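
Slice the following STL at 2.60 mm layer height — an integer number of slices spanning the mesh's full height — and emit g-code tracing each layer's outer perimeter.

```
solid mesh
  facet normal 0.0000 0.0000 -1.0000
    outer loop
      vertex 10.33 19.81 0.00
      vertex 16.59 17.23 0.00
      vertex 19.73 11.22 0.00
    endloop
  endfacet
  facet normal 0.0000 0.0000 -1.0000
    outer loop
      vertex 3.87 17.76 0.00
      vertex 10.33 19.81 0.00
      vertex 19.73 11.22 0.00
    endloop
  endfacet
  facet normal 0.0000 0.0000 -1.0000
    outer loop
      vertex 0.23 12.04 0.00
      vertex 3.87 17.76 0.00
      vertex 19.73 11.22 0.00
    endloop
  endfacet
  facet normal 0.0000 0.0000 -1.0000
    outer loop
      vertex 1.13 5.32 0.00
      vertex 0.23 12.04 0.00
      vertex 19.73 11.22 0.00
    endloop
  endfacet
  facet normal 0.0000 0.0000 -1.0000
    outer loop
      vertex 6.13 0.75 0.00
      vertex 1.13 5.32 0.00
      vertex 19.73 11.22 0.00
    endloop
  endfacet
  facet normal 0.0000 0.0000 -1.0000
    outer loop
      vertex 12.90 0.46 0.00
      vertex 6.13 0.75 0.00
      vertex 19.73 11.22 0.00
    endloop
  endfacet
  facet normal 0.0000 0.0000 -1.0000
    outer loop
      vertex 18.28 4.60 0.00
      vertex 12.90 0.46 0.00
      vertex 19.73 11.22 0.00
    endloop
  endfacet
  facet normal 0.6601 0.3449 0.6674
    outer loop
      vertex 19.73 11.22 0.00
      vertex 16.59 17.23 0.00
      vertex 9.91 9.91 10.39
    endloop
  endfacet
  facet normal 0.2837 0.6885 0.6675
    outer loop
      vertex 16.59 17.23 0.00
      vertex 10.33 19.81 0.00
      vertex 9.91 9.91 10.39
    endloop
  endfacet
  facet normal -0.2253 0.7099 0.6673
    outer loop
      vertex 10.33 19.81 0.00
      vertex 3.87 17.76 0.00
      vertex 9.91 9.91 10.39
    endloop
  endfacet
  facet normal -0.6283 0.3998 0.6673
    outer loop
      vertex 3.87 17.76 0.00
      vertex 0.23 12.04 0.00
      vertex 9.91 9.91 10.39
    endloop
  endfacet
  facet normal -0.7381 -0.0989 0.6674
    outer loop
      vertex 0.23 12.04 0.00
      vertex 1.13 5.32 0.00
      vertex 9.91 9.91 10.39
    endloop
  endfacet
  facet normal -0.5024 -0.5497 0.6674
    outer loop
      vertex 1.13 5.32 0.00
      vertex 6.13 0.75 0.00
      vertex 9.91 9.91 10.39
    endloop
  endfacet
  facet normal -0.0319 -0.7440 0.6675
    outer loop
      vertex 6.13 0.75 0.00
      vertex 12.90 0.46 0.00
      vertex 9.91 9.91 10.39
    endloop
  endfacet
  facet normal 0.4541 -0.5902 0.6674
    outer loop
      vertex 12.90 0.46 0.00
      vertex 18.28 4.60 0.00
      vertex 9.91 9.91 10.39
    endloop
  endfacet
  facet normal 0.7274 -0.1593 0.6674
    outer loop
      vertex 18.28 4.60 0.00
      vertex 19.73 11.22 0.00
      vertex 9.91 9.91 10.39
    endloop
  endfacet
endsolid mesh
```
; perimeter-only toolpath
G21 ; units = mm
G90 ; absolute positioning
G28 ; home
; layer 1
G0 Z2.60
G0 X17.27 Y10.89
G1 X14.92 Y15.40
G1 X10.23 Y17.33
G1 X5.38 Y15.80
G1 X2.65 Y11.51
G1 X3.33 Y6.47
G1 X7.08 Y3.04
G1 X12.15 Y2.82
G1 X16.19 Y5.93
G1 X17.27 Y10.89
; layer 2
G0 Z5.20
G0 X14.82 Y10.57
G1 X13.25 Y13.57
G1 X10.12 Y14.86
G1 X6.89 Y13.84
G1 X5.07 Y10.97
G1 X5.52 Y7.62
G1 X8.02 Y5.33
G1 X11.41 Y5.19
G1 X14.10 Y7.25
G1 X14.82 Y10.57
; layer 3
G0 Z7.79
G0 X12.37 Y10.24
G1 X11.58 Y11.74
G1 X10.02 Y12.38
G1 X8.40 Y11.87
G1 X7.49 Y10.44
G1 X7.71 Y8.76
G1 X8.96 Y7.62
G1 X10.66 Y7.55
G1 X12.00 Y8.58
G1 X12.37 Y10.24
M2 ; end

The solid is a regular 9-sided pyramid, base circumscribed radius ≈ 9.91 mm, apex at z ≈ 10.4 mm. Slicing at Δz = 2.60 mm — 4 equal slices spanning the solid's height, so layer i sits at z = i·h/4 — gives 3 non-empty perimeters. Each is a 9-segment closed polygon; G0 lifts to the layer z and rapids to the start vertex, then G1 traces the edges. The cross-section shrinks linearly with z (the slice at the apex is degenerate and omitted).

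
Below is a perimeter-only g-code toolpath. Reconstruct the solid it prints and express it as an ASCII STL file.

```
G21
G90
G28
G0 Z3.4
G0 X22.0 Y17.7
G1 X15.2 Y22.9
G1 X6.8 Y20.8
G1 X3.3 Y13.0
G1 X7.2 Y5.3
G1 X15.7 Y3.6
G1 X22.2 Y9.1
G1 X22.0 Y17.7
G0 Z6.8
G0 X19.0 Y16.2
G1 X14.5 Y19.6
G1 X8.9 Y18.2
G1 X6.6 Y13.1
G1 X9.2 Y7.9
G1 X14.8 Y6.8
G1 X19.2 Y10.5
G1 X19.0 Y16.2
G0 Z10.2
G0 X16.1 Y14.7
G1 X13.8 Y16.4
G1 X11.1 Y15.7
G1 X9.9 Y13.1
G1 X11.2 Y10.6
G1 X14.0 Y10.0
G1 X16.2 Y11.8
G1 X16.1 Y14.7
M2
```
solid part
  facet normal 0.0000 0.0000 -1.0000
    outer loop
      vertex 4.7 23.3 0.0
      vertex 15.8 26.1 0.0
      vertex 24.9 19.2 0.0
    endloop
  endfacet
  facet normal 0.0000 0.0000 -1.0000
    outer loop
      vertex 0.0 12.9 0.0
      vertex 4.7 23.3 0.0
      vertex 24.9 19.2 0.0
    endloop
  endfacet
  facet normal 0.0000 0.0000 -1.0000
    outer loop
      vertex 5.2 2.7 0.0
      vertex 0.0 12.9 0.0
      vertex 24.9 19.2 0.0
    endloop
  endfacet
  facet normal 0.0000 0.0000 -1.0000
    outer loop
      vertex 16.5 0.4 0.0
      vertex 5.2 2.7 0.0
      vertex 24.9 19.2 0.0
    endloop
  endfacet
  facet normal 0.0000 0.0000 -1.0000
    outer loop
      vertex 25.2 7.8 0.0
      vertex 16.5 0.4 0.0
      vertex 24.9 19.2 0.0
    endloop
  endfacet
  facet normal 0.4555 0.6008 0.6569
    outer loop
      vertex 24.9 19.2 0.0
      vertex 15.8 26.1 0.0
      vertex 13.2 13.2 13.6
    endloop
  endfacet
  facet normal -0.1843 0.7305 0.6576
    outer loop
      vertex 15.8 26.1 0.0
      vertex 4.7 23.3 0.0
      vertex 13.2 13.2 13.6
    endloop
  endfacet
  facet normal -0.6857 0.3099 0.6587
    outer loop
      vertex 4.7 23.3 0.0
      vertex 0.0 12.9 0.0
      vertex 13.2 13.2 13.6
    endloop
  endfacet
  facet normal -0.6706 -0.3419 0.6584
    outer loop
      vertex 0.0 12.9 0.0
      vertex 5.2 2.7 0.0
      vertex 13.2 13.2 13.6
    endloop
  endfacet
  facet normal -0.1502 -0.7379 0.6580
    outer loop
      vertex 5.2 2.7 0.0
      vertex 16.5 0.4 0.0
      vertex 13.2 13.2 13.6
    endloop
  endfacet
  facet normal 0.4878 -0.5735 0.6581
    outer loop
      vertex 16.5 0.4 0.0
      vertex 25.2 7.8 0.0
      vertex 13.2 13.2 13.6
    endloop
  endfacet
  facet normal 0.7536 0.0198 0.6571
    outer loop
      vertex 25.2 7.8 0.0
      vertex 24.9 19.2 0.0
      vertex 13.2 13.2 13.6
    endloop
  endfacet
endsolid part

The G0 Z moves step by Δz≈3.4 mm. The G1 loops shrink linearly with z, so the solid tapers from its base footprint up to z≈13.6. Closing with a flat bottom cap and the tapered top and triangulating gives 12 facets — a regular 7-sided pyramid, base circumscribed radius ≈ 13.2 mm, apex at z ≈ 13.6 mm.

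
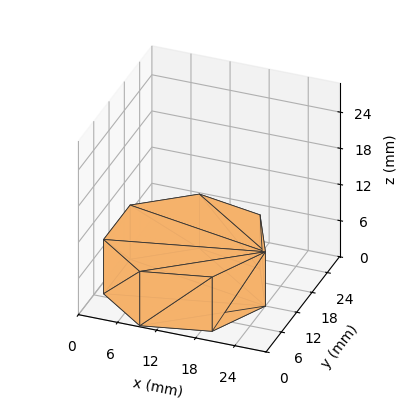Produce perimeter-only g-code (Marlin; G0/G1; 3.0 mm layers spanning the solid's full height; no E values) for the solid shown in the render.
Reading the render: the shape is a regular 7-sided prism (a cylinder approximated with 7 flat sides), circumscribed radius ≈ 12 mm, height ≈ 9 mm (dimensions read to the nearest mm from the axis ticks). For the g-code, the solid's height is divided into equal slices at the stated Δz and each level perimeter traced with G1 moves after a G0 lift.

; perimeter-only toolpath
G21 ; units = mm
G90 ; absolute positioning
G28 ; home
; layer 1
G0 Z3.0
G0 X24.0 Y12.0
G1 X19.5 Y21.4
G1 X9.3 Y23.7
G1 X1.2 Y17.2
G1 X1.2 Y6.8
G1 X9.3 Y0.3
G1 X19.5 Y2.6
G1 X24.0 Y12.0
; layer 2
G0 Z6.0
G0 X24.0 Y12.0
G1 X19.5 Y21.4
G1 X9.3 Y23.7
G1 X1.2 Y17.2
G1 X1.2 Y6.8
G1 X9.3 Y0.3
G1 X19.5 Y2.6
G1 X24.0 Y12.0
; layer 3
G0 Z9.0
G0 X24.0 Y12.0
G1 X19.5 Y21.4
G1 X9.3 Y23.7
G1 X1.2 Y17.2
G1 X1.2 Y6.8
G1 X9.3 Y0.3
G1 X19.5 Y2.6
G1 X24.0 Y12.0
M2 ; end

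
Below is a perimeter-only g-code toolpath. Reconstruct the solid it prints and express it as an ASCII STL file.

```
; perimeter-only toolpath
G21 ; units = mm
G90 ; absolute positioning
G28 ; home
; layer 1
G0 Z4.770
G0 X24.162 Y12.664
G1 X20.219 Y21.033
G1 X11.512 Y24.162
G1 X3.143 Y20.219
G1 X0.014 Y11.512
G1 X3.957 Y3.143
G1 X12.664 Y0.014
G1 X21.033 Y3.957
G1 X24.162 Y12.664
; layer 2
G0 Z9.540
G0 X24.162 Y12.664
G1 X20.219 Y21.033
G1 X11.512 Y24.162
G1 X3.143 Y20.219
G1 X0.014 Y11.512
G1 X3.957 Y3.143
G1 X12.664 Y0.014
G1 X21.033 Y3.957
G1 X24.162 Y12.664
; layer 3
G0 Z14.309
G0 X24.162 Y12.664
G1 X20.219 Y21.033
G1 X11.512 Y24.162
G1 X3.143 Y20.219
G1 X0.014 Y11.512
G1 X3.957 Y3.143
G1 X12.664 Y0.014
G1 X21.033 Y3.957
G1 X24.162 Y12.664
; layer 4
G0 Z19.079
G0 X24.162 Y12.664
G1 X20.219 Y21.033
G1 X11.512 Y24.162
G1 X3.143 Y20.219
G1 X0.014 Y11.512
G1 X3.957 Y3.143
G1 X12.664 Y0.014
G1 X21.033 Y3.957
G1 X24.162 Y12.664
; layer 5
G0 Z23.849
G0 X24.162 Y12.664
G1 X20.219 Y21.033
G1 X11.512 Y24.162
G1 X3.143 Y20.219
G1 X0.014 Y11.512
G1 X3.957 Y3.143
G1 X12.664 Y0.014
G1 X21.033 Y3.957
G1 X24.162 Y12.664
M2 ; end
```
solid part
  facet normal 0.0000 0.0000 -1.0000
    outer loop
      vertex 11.512 24.162 0.000
      vertex 20.219 21.033 0.000
      vertex 24.162 12.664 0.000
    endloop
  endfacet
  facet normal 0.0000 0.0000 -1.0000
    outer loop
      vertex 3.143 20.219 0.000
      vertex 11.512 24.162 0.000
      vertex 24.162 12.664 0.000
    endloop
  endfacet
  facet normal 0.0000 0.0000 -1.0000
    outer loop
      vertex 0.014 11.512 0.000
      vertex 3.143 20.219 0.000
      vertex 24.162 12.664 0.000
    endloop
  endfacet
  facet normal 0.0000 0.0000 -1.0000
    outer loop
      vertex 3.957 3.143 0.000
      vertex 0.014 11.512 0.000
      vertex 24.162 12.664 0.000
    endloop
  endfacet
  facet normal 0.0000 0.0000 -1.0000
    outer loop
      vertex 12.664 0.014 0.000
      vertex 3.957 3.143 0.000
      vertex 24.162 12.664 0.000
    endloop
  endfacet
  facet normal 0.0000 0.0000 -1.0000
    outer loop
      vertex 21.033 3.957 0.000
      vertex 12.664 0.014 0.000
      vertex 24.162 12.664 0.000
    endloop
  endfacet
  facet normal 0.0000 0.0000 1.0000
    outer loop
      vertex 24.162 12.664 23.849
      vertex 20.219 21.033 23.849
      vertex 11.512 24.162 23.849
    endloop
  endfacet
  facet normal 0.0000 0.0000 1.0000
    outer loop
      vertex 24.162 12.664 23.849
      vertex 11.512 24.162 23.849
      vertex 3.143 20.219 23.849
    endloop
  endfacet
  facet normal 0.0000 0.0000 1.0000
    outer loop
      vertex 24.162 12.664 23.849
      vertex 3.143 20.219 23.849
      vertex 0.014 11.512 23.849
    endloop
  endfacet
  facet normal 0.0000 0.0000 1.0000
    outer loop
      vertex 24.162 12.664 23.849
      vertex 0.014 11.512 23.849
      vertex 3.957 3.143 23.849
    endloop
  endfacet
  facet normal 0.0000 0.0000 1.0000
    outer loop
      vertex 24.162 12.664 23.849
      vertex 3.957 3.143 23.849
      vertex 12.664 0.014 23.849
    endloop
  endfacet
  facet normal 0.0000 0.0000 1.0000
    outer loop
      vertex 24.162 12.664 23.849
      vertex 12.664 0.014 23.849
      vertex 21.033 3.957 23.849
    endloop
  endfacet
  facet normal 0.9046 0.4262 0.0000
    outer loop
      vertex 24.162 12.664 0.000
      vertex 20.219 21.033 0.000
      vertex 20.219 21.033 23.849
    endloop
  endfacet
  facet normal 0.9046 0.4262 0.0000
    outer loop
      vertex 24.162 12.664 0.000
      vertex 20.219 21.033 23.849
      vertex 24.162 12.664 23.849
    endloop
  endfacet
  facet normal 0.3382 0.9411 0.0000
    outer loop
      vertex 20.219 21.033 0.000
      vertex 11.512 24.162 0.000
      vertex 11.512 24.162 23.849
    endloop
  endfacet
  facet normal 0.3382 0.9411 0.0000
    outer loop
      vertex 20.219 21.033 0.000
      vertex 11.512 24.162 23.849
      vertex 20.219 21.033 23.849
    endloop
  endfacet
  facet normal -0.4262 0.9046 0.0000
    outer loop
      vertex 11.512 24.162 0.000
      vertex 3.143 20.219 0.000
      vertex 3.143 20.219 23.849
    endloop
  endfacet
  facet normal -0.4262 0.9046 0.0000
    outer loop
      vertex 11.512 24.162 0.000
      vertex 3.143 20.219 23.849
      vertex 11.512 24.162 23.849
    endloop
  endfacet
  facet normal -0.9411 0.3382 0.0000
    outer loop
      vertex 3.143 20.219 0.000
      vertex 0.014 11.512 0.000
      vertex 0.014 11.512 23.849
    endloop
  endfacet
  facet normal -0.9411 0.3382 0.0000
    outer loop
      vertex 3.143 20.219 0.000
      vertex 0.014 11.512 23.849
      vertex 3.143 20.219 23.849
    endloop
  endfacet
  facet normal -0.9046 -0.4262 0.0000
    outer loop
      vertex 0.014 11.512 0.000
      vertex 3.957 3.143 0.000
      vertex 3.957 3.143 23.849
    endloop
  endfacet
  facet normal -0.9046 -0.4262 0.0000
    outer loop
      vertex 0.014 11.512 0.000
      vertex 3.957 3.143 23.849
      vertex 0.014 11.512 23.849
    endloop
  endfacet
  facet normal -0.3382 -0.9411 0.0000
    outer loop
      vertex 3.957 3.143 0.000
      vertex 12.664 0.014 0.000
      vertex 12.664 0.014 23.849
    endloop
  endfacet
  facet normal -0.3382 -0.9411 0.0000
    outer loop
      vertex 3.957 3.143 0.000
      vertex 12.664 0.014 23.849
      vertex 3.957 3.143 23.849
    endloop
  endfacet
  facet normal 0.4262 -0.9046 0.0000
    outer loop
      vertex 12.664 0.014 0.000
      vertex 21.033 3.957 0.000
      vertex 21.033 3.957 23.849
    endloop
  endfacet
  facet normal 0.4262 -0.9046 0.0000
    outer loop
      vertex 12.664 0.014 0.000
      vertex 21.033 3.957 23.849
      vertex 12.664 0.014 23.849
    endloop
  endfacet
  facet normal 0.9411 -0.3382 0.0000
    outer loop
      vertex 21.033 3.957 0.000
      vertex 24.162 12.664 0.000
      vertex 24.162 12.664 23.849
    endloop
  endfacet
  facet normal 0.9411 -0.3382 0.0000
    outer loop
      vertex 21.033 3.957 0.000
      vertex 24.162 12.664 23.849
      vertex 21.033 3.957 23.849
    endloop
  endfacet
endsolid part

The G0 Z moves step by Δz≈4.770 mm. Every layer's G1 loop is the same polygon, so the solid is a straight extrusion of it from z=0 to z≈23.8. Closing with flat bottom and top caps and triangulating gives 28 facets — a regular 8-sided prism (a cylinder approximated with 8 flat sides), circumscribed radius ≈ 12.1 mm, height ≈ 23.8 mm.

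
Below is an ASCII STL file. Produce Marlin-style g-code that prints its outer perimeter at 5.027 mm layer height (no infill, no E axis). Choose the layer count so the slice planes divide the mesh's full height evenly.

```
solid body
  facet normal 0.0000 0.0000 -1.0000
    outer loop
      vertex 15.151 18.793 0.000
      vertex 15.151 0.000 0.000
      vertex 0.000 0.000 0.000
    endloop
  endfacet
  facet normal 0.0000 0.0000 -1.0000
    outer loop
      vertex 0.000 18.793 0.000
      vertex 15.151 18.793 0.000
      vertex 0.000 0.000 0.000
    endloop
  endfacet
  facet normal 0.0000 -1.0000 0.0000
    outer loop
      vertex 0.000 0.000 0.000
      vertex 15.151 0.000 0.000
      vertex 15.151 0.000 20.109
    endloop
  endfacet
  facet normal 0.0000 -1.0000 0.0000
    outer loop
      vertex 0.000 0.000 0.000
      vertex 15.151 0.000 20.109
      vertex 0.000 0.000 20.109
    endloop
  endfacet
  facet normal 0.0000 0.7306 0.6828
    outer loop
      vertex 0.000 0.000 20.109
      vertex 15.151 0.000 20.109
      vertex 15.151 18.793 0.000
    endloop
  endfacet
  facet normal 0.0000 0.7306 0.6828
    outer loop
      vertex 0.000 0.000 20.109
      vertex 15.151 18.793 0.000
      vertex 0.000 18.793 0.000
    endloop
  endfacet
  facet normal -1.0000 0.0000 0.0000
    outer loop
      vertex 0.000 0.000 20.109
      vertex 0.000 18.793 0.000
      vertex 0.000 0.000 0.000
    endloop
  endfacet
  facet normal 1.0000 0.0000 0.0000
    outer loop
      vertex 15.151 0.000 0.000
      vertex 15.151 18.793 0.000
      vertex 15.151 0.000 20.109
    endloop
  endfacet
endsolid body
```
; perimeter-only toolpath
G21 ; units = mm
G90 ; absolute positioning
G28 ; home
; layer 1
G0 Z5.027
G0 X0.000 Y0.000
G1 X15.151 Y0.000
G1 X15.151 Y14.095
G1 X0.000 Y14.095
G1 X0.000 Y0.000
; layer 2
G0 Z10.055
G0 X0.000 Y0.000
G1 X15.151 Y0.000
G1 X15.151 Y9.396
G1 X0.000 Y9.396
G1 X0.000 Y0.000
; layer 3
G0 Z15.082
G0 X0.000 Y0.000
G1 X15.151 Y0.000
G1 X15.151 Y4.698
G1 X0.000 Y4.698
G1 X0.000 Y0.000
M2 ; end

The solid is a wedge (ramp): 15.2 × 18.8 mm base, rising to 20.1 mm along the y=0 edge and sloping linearly to z=0 at y=18.8. Slicing at Δz = 5.027 mm — 4 equal slices spanning the solid's height, so layer i sits at z = i·h/4 — gives 3 non-empty perimeters. Each is a 4-segment closed polygon; G0 lifts to the layer z and rapids to the start vertex, then G1 traces the edges. The cross-section shrinks linearly with z (the slice at the apex is degenerate and omitted).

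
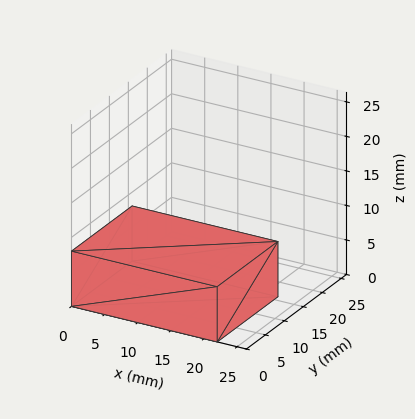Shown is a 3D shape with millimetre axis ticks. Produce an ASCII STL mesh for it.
Reading the render: the shape is a rectangular box, roughly 22 × 16 mm footprint and 8 mm tall (dimensions read to the nearest mm from the axis ticks). For the STL, each face is triangulated and given an outward normal.

solid part
  facet normal 0.0000 0.0000 -1.0000
    outer loop
      vertex 22.00 16.00 0.00
      vertex 22.00 0.00 0.00
      vertex 0.00 0.00 0.00
    endloop
  endfacet
  facet normal 0.0000 0.0000 -1.0000
    outer loop
      vertex 0.00 16.00 0.00
      vertex 22.00 16.00 0.00
      vertex 0.00 0.00 0.00
    endloop
  endfacet
  facet normal 0.0000 0.0000 1.0000
    outer loop
      vertex 0.00 0.00 8.00
      vertex 22.00 0.00 8.00
      vertex 22.00 16.00 8.00
    endloop
  endfacet
  facet normal 0.0000 0.0000 1.0000
    outer loop
      vertex 0.00 0.00 8.00
      vertex 22.00 16.00 8.00
      vertex 0.00 16.00 8.00
    endloop
  endfacet
  facet normal 0.0000 -1.0000 0.0000
    outer loop
      vertex 0.00 0.00 0.00
      vertex 22.00 0.00 0.00
      vertex 22.00 0.00 8.00
    endloop
  endfacet
  facet normal 0.0000 -1.0000 0.0000
    outer loop
      vertex 0.00 0.00 0.00
      vertex 22.00 0.00 8.00
      vertex 0.00 0.00 8.00
    endloop
  endfacet
  facet normal 0.0000 1.0000 0.0000
    outer loop
      vertex 22.00 16.00 8.00
      vertex 22.00 16.00 0.00
      vertex 0.00 16.00 0.00
    endloop
  endfacet
  facet normal 0.0000 1.0000 0.0000
    outer loop
      vertex 0.00 16.00 8.00
      vertex 22.00 16.00 8.00
      vertex 0.00 16.00 0.00
    endloop
  endfacet
  facet normal -1.0000 0.0000 0.0000
    outer loop
      vertex 0.00 16.00 8.00
      vertex 0.00 16.00 0.00
      vertex 0.00 0.00 0.00
    endloop
  endfacet
  facet normal -1.0000 0.0000 0.0000
    outer loop
      vertex 0.00 0.00 8.00
      vertex 0.00 16.00 8.00
      vertex 0.00 0.00 0.00
    endloop
  endfacet
  facet normal 1.0000 0.0000 0.0000
    outer loop
      vertex 22.00 0.00 0.00
      vertex 22.00 16.00 0.00
      vertex 22.00 16.00 8.00
    endloop
  endfacet
  facet normal 1.0000 0.0000 0.0000
    outer loop
      vertex 22.00 0.00 0.00
      vertex 22.00 16.00 8.00
      vertex 22.00 0.00 8.00
    endloop
  endfacet
endsolid part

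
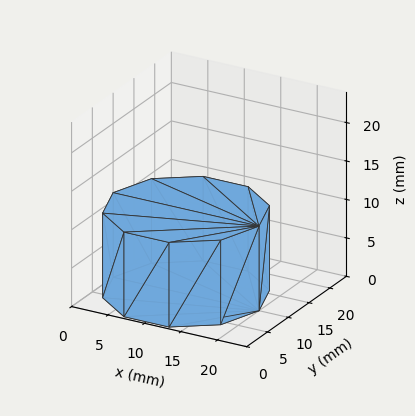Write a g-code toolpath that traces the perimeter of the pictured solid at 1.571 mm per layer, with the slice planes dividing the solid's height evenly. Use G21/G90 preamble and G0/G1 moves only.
Reading the render: the shape is a regular 10-sided prism (a cylinder approximated with 10 flat sides), circumscribed radius ≈ 10 mm, height ≈ 11 mm (dimensions read to the nearest mm from the axis ticks). For the g-code, the solid's height is divided into equal slices at the stated Δz and each level perimeter traced with G1 moves after a G0 lift.

; perimeter-only toolpath
G21 ; units = mm
G90 ; absolute positioning
G28 ; home
; layer 1
G0 Z1.571
G0 X20.000 Y10.000
G1 X18.090 Y15.878
G1 X13.090 Y19.511
G1 X6.910 Y19.511
G1 X1.910 Y15.878
G1 X0.000 Y10.000
G1 X1.910 Y4.122
G1 X6.910 Y0.489
G1 X13.090 Y0.489
G1 X18.090 Y4.122
G1 X20.000 Y10.000
; layer 2
G0 Z3.143
G0 X20.000 Y10.000
G1 X18.090 Y15.878
G1 X13.090 Y19.511
G1 X6.910 Y19.511
G1 X1.910 Y15.878
G1 X0.000 Y10.000
G1 X1.910 Y4.122
G1 X6.910 Y0.489
G1 X13.090 Y0.489
G1 X18.090 Y4.122
G1 X20.000 Y10.000
; layer 3
G0 Z4.714
G0 X20.000 Y10.000
G1 X18.090 Y15.878
G1 X13.090 Y19.511
G1 X6.910 Y19.511
G1 X1.910 Y15.878
G1 X0.000 Y10.000
G1 X1.910 Y4.122
G1 X6.910 Y0.489
G1 X13.090 Y0.489
G1 X18.090 Y4.122
G1 X20.000 Y10.000
; layer 4
G0 Z6.286
G0 X20.000 Y10.000
G1 X18.090 Y15.878
G1 X13.090 Y19.511
G1 X6.910 Y19.511
G1 X1.910 Y15.878
G1 X0.000 Y10.000
G1 X1.910 Y4.122
G1 X6.910 Y0.489
G1 X13.090 Y0.489
G1 X18.090 Y4.122
G1 X20.000 Y10.000
; layer 5
G0 Z7.857
G0 X20.000 Y10.000
G1 X18.090 Y15.878
G1 X13.090 Y19.511
G1 X6.910 Y19.511
G1 X1.910 Y15.878
G1 X0.000 Y10.000
G1 X1.910 Y4.122
G1 X6.910 Y0.489
G1 X13.090 Y0.489
G1 X18.090 Y4.122
G1 X20.000 Y10.000
; layer 6
G0 Z9.429
G0 X20.000 Y10.000
G1 X18.090 Y15.878
G1 X13.090 Y19.511
G1 X6.910 Y19.511
G1 X1.910 Y15.878
G1 X0.000 Y10.000
G1 X1.910 Y4.122
G1 X6.910 Y0.489
G1 X13.090 Y0.489
G1 X18.090 Y4.122
G1 X20.000 Y10.000
; layer 7
G0 Z11.000
G0 X20.000 Y10.000
G1 X18.090 Y15.878
G1 X13.090 Y19.511
G1 X6.910 Y19.511
G1 X1.910 Y15.878
G1 X0.000 Y10.000
G1 X1.910 Y4.122
G1 X6.910 Y0.489
G1 X13.090 Y0.489
G1 X18.090 Y4.122
G1 X20.000 Y10.000
M2 ; end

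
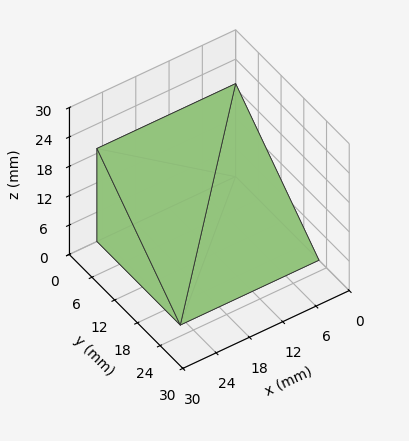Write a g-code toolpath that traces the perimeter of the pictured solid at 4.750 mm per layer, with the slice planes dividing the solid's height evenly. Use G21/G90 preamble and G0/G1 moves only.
Reading the render: the shape is a wedge (ramp): 25 × 22 mm base, rising to 19 mm along the y=0 edge and sloping linearly to z=0 at y=22 (dimensions read to the nearest mm from the axis ticks). For the g-code, the solid's height is divided into equal slices at the stated Δz and each level perimeter traced with G1 moves after a G0 lift.

; perimeter-only toolpath
G21 ; units = mm
G90 ; absolute positioning
G28 ; home
; layer 1
G0 Z4.750
G0 X0.000 Y0.000
G1 X25.000 Y0.000
G1 X25.000 Y16.500
G1 X0.000 Y16.500
G1 X0.000 Y0.000
; layer 2
G0 Z9.500
G0 X0.000 Y0.000
G1 X25.000 Y0.000
G1 X25.000 Y11.000
G1 X0.000 Y11.000
G1 X0.000 Y0.000
; layer 3
G0 Z14.250
G0 X0.000 Y0.000
G1 X25.000 Y0.000
G1 X25.000 Y5.500
G1 X0.000 Y5.500
G1 X0.000 Y0.000
M2 ; end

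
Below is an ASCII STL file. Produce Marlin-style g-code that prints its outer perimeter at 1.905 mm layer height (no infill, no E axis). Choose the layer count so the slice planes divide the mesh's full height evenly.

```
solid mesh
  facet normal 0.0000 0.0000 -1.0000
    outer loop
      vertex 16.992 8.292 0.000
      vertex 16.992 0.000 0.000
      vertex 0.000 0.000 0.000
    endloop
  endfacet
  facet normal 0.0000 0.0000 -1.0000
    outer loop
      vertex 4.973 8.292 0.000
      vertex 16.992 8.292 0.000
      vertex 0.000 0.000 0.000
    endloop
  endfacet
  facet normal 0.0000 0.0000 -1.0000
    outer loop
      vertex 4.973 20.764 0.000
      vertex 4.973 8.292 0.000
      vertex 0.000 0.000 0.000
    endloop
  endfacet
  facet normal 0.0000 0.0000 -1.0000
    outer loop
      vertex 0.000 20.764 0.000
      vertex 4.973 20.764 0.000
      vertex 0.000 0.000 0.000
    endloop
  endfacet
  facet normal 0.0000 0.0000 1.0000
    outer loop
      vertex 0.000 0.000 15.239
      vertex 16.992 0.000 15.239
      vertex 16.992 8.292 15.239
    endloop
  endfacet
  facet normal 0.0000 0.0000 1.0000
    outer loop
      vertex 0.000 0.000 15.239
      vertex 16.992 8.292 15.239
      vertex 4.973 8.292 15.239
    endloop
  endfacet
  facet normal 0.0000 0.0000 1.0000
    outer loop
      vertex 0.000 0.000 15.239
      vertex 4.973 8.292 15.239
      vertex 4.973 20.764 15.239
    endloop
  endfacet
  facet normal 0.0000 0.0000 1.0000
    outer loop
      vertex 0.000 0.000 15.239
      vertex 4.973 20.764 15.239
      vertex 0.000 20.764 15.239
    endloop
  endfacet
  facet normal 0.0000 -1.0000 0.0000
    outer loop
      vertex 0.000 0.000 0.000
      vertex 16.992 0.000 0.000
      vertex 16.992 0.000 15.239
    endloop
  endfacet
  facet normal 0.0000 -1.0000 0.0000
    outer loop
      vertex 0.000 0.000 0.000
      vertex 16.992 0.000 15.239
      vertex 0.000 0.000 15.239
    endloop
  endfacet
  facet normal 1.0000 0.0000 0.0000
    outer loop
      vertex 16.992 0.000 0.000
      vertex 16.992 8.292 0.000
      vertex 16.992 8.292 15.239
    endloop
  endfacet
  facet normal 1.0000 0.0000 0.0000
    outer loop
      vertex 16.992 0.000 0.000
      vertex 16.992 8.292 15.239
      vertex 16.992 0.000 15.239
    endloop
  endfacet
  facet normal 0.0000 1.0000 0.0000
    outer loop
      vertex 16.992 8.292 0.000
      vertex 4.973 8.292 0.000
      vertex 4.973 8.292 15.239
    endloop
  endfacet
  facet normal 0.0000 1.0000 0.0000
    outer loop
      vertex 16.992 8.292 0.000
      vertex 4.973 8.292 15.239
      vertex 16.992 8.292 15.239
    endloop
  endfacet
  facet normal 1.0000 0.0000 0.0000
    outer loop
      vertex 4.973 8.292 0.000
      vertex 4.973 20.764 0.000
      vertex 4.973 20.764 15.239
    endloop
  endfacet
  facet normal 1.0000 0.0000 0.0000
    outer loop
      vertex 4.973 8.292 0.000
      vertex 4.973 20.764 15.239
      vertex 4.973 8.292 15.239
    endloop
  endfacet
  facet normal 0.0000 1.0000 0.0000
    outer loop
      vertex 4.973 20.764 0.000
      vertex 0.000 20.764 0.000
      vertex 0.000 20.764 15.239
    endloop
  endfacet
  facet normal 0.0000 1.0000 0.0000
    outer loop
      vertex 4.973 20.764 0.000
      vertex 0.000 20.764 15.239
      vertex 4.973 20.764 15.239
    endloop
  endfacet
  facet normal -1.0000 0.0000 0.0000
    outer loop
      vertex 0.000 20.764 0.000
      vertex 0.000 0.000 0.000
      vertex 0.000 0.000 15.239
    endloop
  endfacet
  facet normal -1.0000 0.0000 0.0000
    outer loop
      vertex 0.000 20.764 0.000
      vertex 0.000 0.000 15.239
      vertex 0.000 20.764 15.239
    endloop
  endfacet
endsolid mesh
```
; perimeter-only toolpath
G21 ; units = mm
G90 ; absolute positioning
G28 ; home
; layer 1
G0 Z1.905
G0 X0.000 Y0.000
G1 X16.992 Y0.000
G1 X16.992 Y8.292
G1 X4.973 Y8.292
G1 X4.973 Y20.764
G1 X0.000 Y20.764
G1 X0.000 Y0.000
; layer 2
G0 Z3.810
G0 X0.000 Y0.000
G1 X16.992 Y0.000
G1 X16.992 Y8.292
G1 X4.973 Y8.292
G1 X4.973 Y20.764
G1 X0.000 Y20.764
G1 X0.000 Y0.000
; layer 3
G0 Z5.715
G0 X0.000 Y0.000
G1 X16.992 Y0.000
G1 X16.992 Y8.292
G1 X4.973 Y8.292
G1 X4.973 Y20.764
G1 X0.000 Y20.764
G1 X0.000 Y0.000
; layer 4
G0 Z7.620
G0 X0.000 Y0.000
G1 X16.992 Y0.000
G1 X16.992 Y8.292
G1 X4.973 Y8.292
G1 X4.973 Y20.764
G1 X0.000 Y20.764
G1 X0.000 Y0.000
; layer 5
G0 Z9.524
G0 X0.000 Y0.000
G1 X16.992 Y0.000
G1 X16.992 Y8.292
G1 X4.973 Y8.292
G1 X4.973 Y20.764
G1 X0.000 Y20.764
G1 X0.000 Y0.000
; layer 6
G0 Z11.429
G0 X0.000 Y0.000
G1 X16.992 Y0.000
G1 X16.992 Y8.292
G1 X4.973 Y8.292
G1 X4.973 Y20.764
G1 X0.000 Y20.764
G1 X0.000 Y0.000
; layer 7
G0 Z13.334
G0 X0.000 Y0.000
G1 X16.992 Y0.000
G1 X16.992 Y8.292
G1 X4.973 Y8.292
G1 X4.973 Y20.764
G1 X0.000 Y20.764
G1 X0.000 Y0.000
; layer 8
G0 Z15.239
G0 X0.000 Y0.000
G1 X16.992 Y0.000
G1 X16.992 Y8.292
G1 X4.973 Y8.292
G1 X4.973 Y20.764
G1 X0.000 Y20.764
G1 X0.000 Y0.000
M2 ; end

The solid is an L-shaped prism: outer 17 × 20.8 mm, arm thicknesses ≈ 8.29 mm (horizontal) and 4.97 mm (vertical), extruded 15.2 mm in z. Slicing at Δz = 1.905 mm — 8 equal slices spanning the solid's height, so layer i sits at z = i·h/8 — gives 8 non-empty perimeters. Each is a 6-segment closed polygon; G0 lifts to the layer z and rapids to the start vertex, then G1 traces the edges.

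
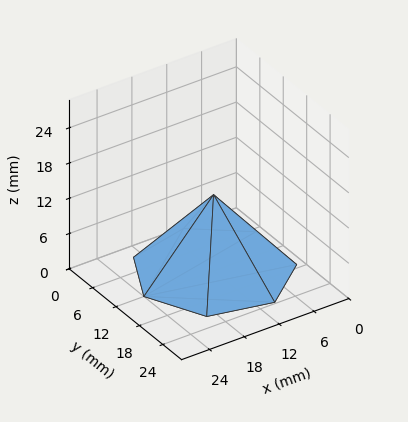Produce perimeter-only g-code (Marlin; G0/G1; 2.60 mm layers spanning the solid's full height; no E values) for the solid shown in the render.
Reading the render: the shape is a regular 7-sided pyramid, base circumscribed radius ≈ 12 mm, apex at z ≈ 13 mm (dimensions read to the nearest mm from the axis ticks). For the g-code, the solid's height is divided into equal slices at the stated Δz and each level perimeter traced with G1 moves after a G0 lift.

; perimeter-only toolpath
G21 ; units = mm
G90 ; absolute positioning
G28 ; home
; layer 1
G0 Z2.60
G0 X21.60 Y12.00
G1 X17.98 Y19.50
G1 X9.86 Y21.36
G1 X3.35 Y16.17
G1 X3.35 Y7.83
G1 X9.86 Y2.64
G1 X17.98 Y4.50
G1 X21.60 Y12.00
; layer 2
G0 Z5.20
G0 X19.20 Y12.00
G1 X16.49 Y17.63
G1 X10.40 Y19.02
G1 X5.51 Y15.13
G1 X5.51 Y8.87
G1 X10.40 Y4.98
G1 X16.49 Y6.37
G1 X19.20 Y12.00
; layer 3
G0 Z7.80
G0 X16.80 Y12.00
G1 X14.99 Y15.75
G1 X10.93 Y16.68
G1 X7.68 Y14.08
G1 X7.68 Y9.92
G1 X10.93 Y7.32
G1 X14.99 Y8.25
G1 X16.80 Y12.00
; layer 4
G0 Z10.40
G0 X14.40 Y12.00
G1 X13.50 Y13.88
G1 X11.47 Y14.34
G1 X9.84 Y13.04
G1 X9.84 Y10.96
G1 X11.47 Y9.66
G1 X13.50 Y10.12
G1 X14.40 Y12.00
M2 ; end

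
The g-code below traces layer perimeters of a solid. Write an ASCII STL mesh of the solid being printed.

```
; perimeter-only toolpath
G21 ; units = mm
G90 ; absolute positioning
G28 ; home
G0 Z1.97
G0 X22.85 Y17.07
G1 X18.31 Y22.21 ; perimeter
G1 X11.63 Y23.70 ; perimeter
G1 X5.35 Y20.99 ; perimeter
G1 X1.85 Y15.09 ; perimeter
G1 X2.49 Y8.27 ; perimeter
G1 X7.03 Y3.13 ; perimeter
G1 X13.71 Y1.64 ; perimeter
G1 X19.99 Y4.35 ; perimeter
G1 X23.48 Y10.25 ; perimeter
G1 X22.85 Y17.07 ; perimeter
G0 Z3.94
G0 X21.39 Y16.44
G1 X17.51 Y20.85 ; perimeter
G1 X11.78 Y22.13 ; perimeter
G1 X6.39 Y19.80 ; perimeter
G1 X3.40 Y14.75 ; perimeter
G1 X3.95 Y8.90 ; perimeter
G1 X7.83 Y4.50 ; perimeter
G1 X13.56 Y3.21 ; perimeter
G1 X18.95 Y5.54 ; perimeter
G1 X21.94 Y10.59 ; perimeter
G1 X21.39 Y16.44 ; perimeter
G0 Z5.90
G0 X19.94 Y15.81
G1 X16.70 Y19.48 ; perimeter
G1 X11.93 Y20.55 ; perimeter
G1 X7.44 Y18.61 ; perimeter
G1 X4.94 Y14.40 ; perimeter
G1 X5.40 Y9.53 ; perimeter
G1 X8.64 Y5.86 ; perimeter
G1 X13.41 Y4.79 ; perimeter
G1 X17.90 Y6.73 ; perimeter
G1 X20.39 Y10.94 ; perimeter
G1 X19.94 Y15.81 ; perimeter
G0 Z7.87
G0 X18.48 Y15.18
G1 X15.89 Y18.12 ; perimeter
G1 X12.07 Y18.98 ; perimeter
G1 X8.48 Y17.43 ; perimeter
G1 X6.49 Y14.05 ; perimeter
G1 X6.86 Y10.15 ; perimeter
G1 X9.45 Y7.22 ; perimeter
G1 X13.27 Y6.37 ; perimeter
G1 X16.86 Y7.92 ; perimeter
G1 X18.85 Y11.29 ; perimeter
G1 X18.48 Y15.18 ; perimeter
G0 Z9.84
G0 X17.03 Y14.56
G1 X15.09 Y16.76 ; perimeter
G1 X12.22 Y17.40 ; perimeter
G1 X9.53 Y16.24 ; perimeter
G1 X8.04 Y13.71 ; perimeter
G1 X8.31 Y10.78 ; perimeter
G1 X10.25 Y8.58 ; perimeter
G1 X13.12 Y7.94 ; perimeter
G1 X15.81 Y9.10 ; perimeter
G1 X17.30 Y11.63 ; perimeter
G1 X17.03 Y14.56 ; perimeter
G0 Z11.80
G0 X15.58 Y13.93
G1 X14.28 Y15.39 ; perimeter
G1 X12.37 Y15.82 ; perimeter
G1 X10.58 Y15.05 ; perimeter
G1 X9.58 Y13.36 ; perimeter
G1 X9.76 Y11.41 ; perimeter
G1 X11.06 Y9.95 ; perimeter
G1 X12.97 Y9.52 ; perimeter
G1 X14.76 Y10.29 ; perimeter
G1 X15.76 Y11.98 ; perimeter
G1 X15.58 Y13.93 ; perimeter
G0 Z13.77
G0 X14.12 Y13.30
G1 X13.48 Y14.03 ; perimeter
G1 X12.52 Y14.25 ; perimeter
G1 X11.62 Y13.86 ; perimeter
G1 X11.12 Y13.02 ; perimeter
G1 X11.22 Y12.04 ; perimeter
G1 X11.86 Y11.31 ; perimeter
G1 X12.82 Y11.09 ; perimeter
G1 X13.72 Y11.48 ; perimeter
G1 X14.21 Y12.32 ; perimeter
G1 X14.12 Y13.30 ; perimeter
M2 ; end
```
solid part
  facet normal 0.0000 0.0000 -1.0000
    outer loop
      vertex 11.48 25.28 0.00
      vertex 19.12 23.57 0.00
      vertex 24.30 17.70 0.00
    endloop
  endfacet
  facet normal 0.0000 0.0000 -1.0000
    outer loop
      vertex 4.30 22.18 0.00
      vertex 11.48 25.28 0.00
      vertex 24.30 17.70 0.00
    endloop
  endfacet
  facet normal 0.0000 0.0000 -1.0000
    outer loop
      vertex 0.31 15.44 0.00
      vertex 4.30 22.18 0.00
      vertex 24.30 17.70 0.00
    endloop
  endfacet
  facet normal 0.0000 0.0000 -1.0000
    outer loop
      vertex 1.04 7.64 0.00
      vertex 0.31 15.44 0.00
      vertex 24.30 17.70 0.00
    endloop
  endfacet
  facet normal 0.0000 0.0000 -1.0000
    outer loop
      vertex 6.22 1.77 0.00
      vertex 1.04 7.64 0.00
      vertex 24.30 17.70 0.00
    endloop
  endfacet
  facet normal 0.0000 0.0000 -1.0000
    outer loop
      vertex 13.86 0.06 0.00
      vertex 6.22 1.77 0.00
      vertex 24.30 17.70 0.00
    endloop
  endfacet
  facet normal 0.0000 0.0000 -1.0000
    outer loop
      vertex 21.04 3.16 0.00
      vertex 13.86 0.06 0.00
      vertex 24.30 17.70 0.00
    endloop
  endfacet
  facet normal 0.0000 0.0000 -1.0000
    outer loop
      vertex 25.03 9.90 0.00
      vertex 21.04 3.16 0.00
      vertex 24.30 17.70 0.00
    endloop
  endfacet
  facet normal 0.5954 0.5254 0.6078
    outer loop
      vertex 24.30 17.70 0.00
      vertex 19.12 23.57 0.00
      vertex 12.67 12.67 15.74
    endloop
  endfacet
  facet normal 0.1735 0.7750 0.6077
    outer loop
      vertex 19.12 23.57 0.00
      vertex 11.48 25.28 0.00
      vertex 12.67 12.67 15.74
    endloop
  endfacet
  facet normal -0.3148 0.7290 0.6078
    outer loop
      vertex 11.48 25.28 0.00
      vertex 4.30 22.18 0.00
      vertex 12.67 12.67 15.74
    endloop
  endfacet
  facet normal -0.6833 0.4045 0.6078
    outer loop
      vertex 4.30 22.18 0.00
      vertex 0.31 15.44 0.00
      vertex 12.67 12.67 15.74
    endloop
  endfacet
  facet normal -0.7906 -0.0740 0.6078
    outer loop
      vertex 0.31 15.44 0.00
      vertex 1.04 7.64 0.00
      vertex 12.67 12.67 15.74
    endloop
  endfacet
  facet normal -0.5954 -0.5254 0.6078
    outer loop
      vertex 1.04 7.64 0.00
      vertex 6.22 1.77 0.00
      vertex 12.67 12.67 15.74
    endloop
  endfacet
  facet normal -0.1735 -0.7750 0.6077
    outer loop
      vertex 6.22 1.77 0.00
      vertex 13.86 0.06 0.00
      vertex 12.67 12.67 15.74
    endloop
  endfacet
  facet normal 0.3148 -0.7290 0.6078
    outer loop
      vertex 13.86 0.06 0.00
      vertex 21.04 3.16 0.00
      vertex 12.67 12.67 15.74
    endloop
  endfacet
  facet normal 0.6833 -0.4045 0.6078
    outer loop
      vertex 21.04 3.16 0.00
      vertex 25.03 9.90 0.00
      vertex 12.67 12.67 15.74
    endloop
  endfacet
  facet normal 0.7906 0.0740 0.6078
    outer loop
      vertex 25.03 9.90 0.00
      vertex 24.30 17.70 0.00
      vertex 12.67 12.67 15.74
    endloop
  endfacet
endsolid part

The G0 Z moves step by Δz≈1.97 mm. The G1 loops shrink linearly with z, so the solid tapers from its base footprint up to z≈15.7. Closing with a flat bottom cap and the tapered top and triangulating gives 18 facets — a regular 10-sided pyramid, base circumscribed radius ≈ 12.7 mm, apex at z ≈ 15.7 mm.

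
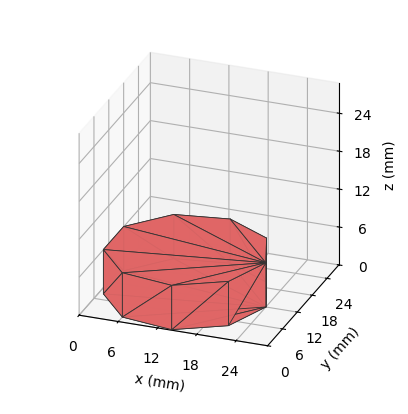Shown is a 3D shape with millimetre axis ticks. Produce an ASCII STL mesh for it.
Reading the render: the shape is a regular 9-sided prism (a cylinder approximated with 9 flat sides), circumscribed radius ≈ 12 mm, height ≈ 7 mm (dimensions read to the nearest mm from the axis ticks). For the STL, each face is triangulated and given an outward normal.

solid part
  facet normal 0.0000 0.0000 -1.0000
    outer loop
      vertex 14.084 23.818 0.000
      vertex 21.193 19.713 0.000
      vertex 24.000 12.000 0.000
    endloop
  endfacet
  facet normal 0.0000 0.0000 -1.0000
    outer loop
      vertex 6.000 22.392 0.000
      vertex 14.084 23.818 0.000
      vertex 24.000 12.000 0.000
    endloop
  endfacet
  facet normal 0.0000 0.0000 -1.0000
    outer loop
      vertex 0.724 16.104 0.000
      vertex 6.000 22.392 0.000
      vertex 24.000 12.000 0.000
    endloop
  endfacet
  facet normal 0.0000 0.0000 -1.0000
    outer loop
      vertex 0.724 7.896 0.000
      vertex 0.724 16.104 0.000
      vertex 24.000 12.000 0.000
    endloop
  endfacet
  facet normal 0.0000 0.0000 -1.0000
    outer loop
      vertex 6.000 1.608 0.000
      vertex 0.724 7.896 0.000
      vertex 24.000 12.000 0.000
    endloop
  endfacet
  facet normal 0.0000 0.0000 -1.0000
    outer loop
      vertex 14.084 0.182 0.000
      vertex 6.000 1.608 0.000
      vertex 24.000 12.000 0.000
    endloop
  endfacet
  facet normal 0.0000 0.0000 -1.0000
    outer loop
      vertex 21.193 4.287 0.000
      vertex 14.084 0.182 0.000
      vertex 24.000 12.000 0.000
    endloop
  endfacet
  facet normal 0.0000 0.0000 1.0000
    outer loop
      vertex 24.000 12.000 7.000
      vertex 21.193 19.713 7.000
      vertex 14.084 23.818 7.000
    endloop
  endfacet
  facet normal 0.0000 0.0000 1.0000
    outer loop
      vertex 24.000 12.000 7.000
      vertex 14.084 23.818 7.000
      vertex 6.000 22.392 7.000
    endloop
  endfacet
  facet normal 0.0000 0.0000 1.0000
    outer loop
      vertex 24.000 12.000 7.000
      vertex 6.000 22.392 7.000
      vertex 0.724 16.104 7.000
    endloop
  endfacet
  facet normal 0.0000 0.0000 1.0000
    outer loop
      vertex 24.000 12.000 7.000
      vertex 0.724 16.104 7.000
      vertex 0.724 7.896 7.000
    endloop
  endfacet
  facet normal 0.0000 0.0000 1.0000
    outer loop
      vertex 24.000 12.000 7.000
      vertex 0.724 7.896 7.000
      vertex 6.000 1.608 7.000
    endloop
  endfacet
  facet normal 0.0000 0.0000 1.0000
    outer loop
      vertex 24.000 12.000 7.000
      vertex 6.000 1.608 7.000
      vertex 14.084 0.182 7.000
    endloop
  endfacet
  facet normal 0.0000 0.0000 1.0000
    outer loop
      vertex 24.000 12.000 7.000
      vertex 14.084 0.182 7.000
      vertex 21.193 4.287 7.000
    endloop
  endfacet
  facet normal 0.9397 0.3420 0.0000
    outer loop
      vertex 24.000 12.000 0.000
      vertex 21.193 19.713 0.000
      vertex 21.193 19.713 7.000
    endloop
  endfacet
  facet normal 0.9397 0.3420 0.0000
    outer loop
      vertex 24.000 12.000 0.000
      vertex 21.193 19.713 7.000
      vertex 24.000 12.000 7.000
    endloop
  endfacet
  facet normal 0.5001 0.8660 0.0000
    outer loop
      vertex 21.193 19.713 0.000
      vertex 14.084 23.818 0.000
      vertex 14.084 23.818 7.000
    endloop
  endfacet
  facet normal 0.5001 0.8660 0.0000
    outer loop
      vertex 21.193 19.713 0.000
      vertex 14.084 23.818 7.000
      vertex 21.193 19.713 7.000
    endloop
  endfacet
  facet normal -0.1737 0.9848 0.0000
    outer loop
      vertex 14.084 23.818 0.000
      vertex 6.000 22.392 0.000
      vertex 6.000 22.392 7.000
    endloop
  endfacet
  facet normal -0.1737 0.9848 0.0000
    outer loop
      vertex 14.084 23.818 0.000
      vertex 6.000 22.392 7.000
      vertex 14.084 23.818 7.000
    endloop
  endfacet
  facet normal -0.7661 0.6428 0.0000
    outer loop
      vertex 6.000 22.392 0.000
      vertex 0.724 16.104 0.000
      vertex 0.724 16.104 7.000
    endloop
  endfacet
  facet normal -0.7661 0.6428 0.0000
    outer loop
      vertex 6.000 22.392 0.000
      vertex 0.724 16.104 7.000
      vertex 6.000 22.392 7.000
    endloop
  endfacet
  facet normal -1.0000 0.0000 0.0000
    outer loop
      vertex 0.724 16.104 0.000
      vertex 0.724 7.896 0.000
      vertex 0.724 7.896 7.000
    endloop
  endfacet
  facet normal -1.0000 0.0000 0.0000
    outer loop
      vertex 0.724 16.104 0.000
      vertex 0.724 7.896 7.000
      vertex 0.724 16.104 7.000
    endloop
  endfacet
  facet normal -0.7661 -0.6428 0.0000
    outer loop
      vertex 0.724 7.896 0.000
      vertex 6.000 1.608 0.000
      vertex 6.000 1.608 7.000
    endloop
  endfacet
  facet normal -0.7661 -0.6428 0.0000
    outer loop
      vertex 0.724 7.896 0.000
      vertex 6.000 1.608 7.000
      vertex 0.724 7.896 7.000
    endloop
  endfacet
  facet normal -0.1737 -0.9848 0.0000
    outer loop
      vertex 6.000 1.608 0.000
      vertex 14.084 0.182 0.000
      vertex 14.084 0.182 7.000
    endloop
  endfacet
  facet normal -0.1737 -0.9848 0.0000
    outer loop
      vertex 6.000 1.608 0.000
      vertex 14.084 0.182 7.000
      vertex 6.000 1.608 7.000
    endloop
  endfacet
  facet normal 0.5001 -0.8660 0.0000
    outer loop
      vertex 14.084 0.182 0.000
      vertex 21.193 4.287 0.000
      vertex 21.193 4.287 7.000
    endloop
  endfacet
  facet normal 0.5001 -0.8660 0.0000
    outer loop
      vertex 14.084 0.182 0.000
      vertex 21.193 4.287 7.000
      vertex 14.084 0.182 7.000
    endloop
  endfacet
  facet normal 0.9397 -0.3420 0.0000
    outer loop
      vertex 21.193 4.287 0.000
      vertex 24.000 12.000 0.000
      vertex 24.000 12.000 7.000
    endloop
  endfacet
  facet normal 0.9397 -0.3420 0.0000
    outer loop
      vertex 21.193 4.287 0.000
      vertex 24.000 12.000 7.000
      vertex 21.193 4.287 7.000
    endloop
  endfacet
endsolid part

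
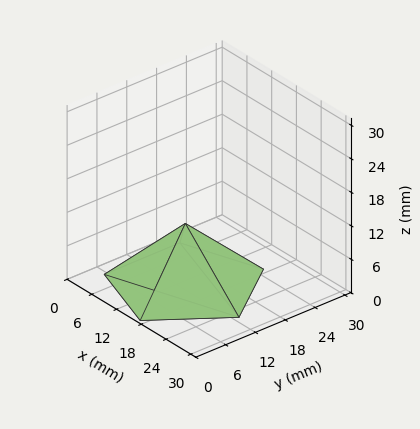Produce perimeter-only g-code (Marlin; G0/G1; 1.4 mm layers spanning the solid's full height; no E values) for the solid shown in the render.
Reading the render: the shape is a regular 5-sided pyramid, base circumscribed radius ≈ 13 mm, apex at z ≈ 11 mm (dimensions read to the nearest mm from the axis ticks). For the g-code, the solid's height is divided into equal slices at the stated Δz and each level perimeter traced with G1 moves after a G0 lift.

; perimeter-only toolpath
G21 ; units = mm
G90 ; absolute positioning
G28 ; home
; layer 1
G0 Z1.4
G0 X24.4 Y13.0
G1 X16.5 Y23.8
G1 X3.8 Y19.7
G1 X3.8 Y6.4
G1 X16.5 Y2.1
G1 X24.4 Y13.0
; layer 2
G0 Z2.8
G0 X22.8 Y13.0
G1 X16.0 Y22.3
G1 X5.1 Y18.7
G1 X5.1 Y7.3
G1 X16.0 Y3.7
G1 X22.8 Y13.0
; layer 3
G0 Z4.1
G0 X21.1 Y13.0
G1 X15.5 Y20.8
G1 X6.4 Y17.8
G1 X6.4 Y8.2
G1 X15.5 Y5.2
G1 X21.1 Y13.0
; layer 4
G0 Z5.5
G0 X19.5 Y13.0
G1 X15.0 Y19.2
G1 X7.8 Y16.8
G1 X7.8 Y9.2
G1 X15.0 Y6.8
G1 X19.5 Y13.0
; layer 5
G0 Z6.9
G0 X17.9 Y13.0
G1 X14.5 Y17.6
G1 X9.1 Y15.9
G1 X9.1 Y10.2
G1 X14.5 Y8.3
G1 X17.9 Y13.0
; layer 6
G0 Z8.2
G0 X16.2 Y13.0
G1 X14.0 Y16.1
G1 X10.4 Y14.9
G1 X10.4 Y11.1
G1 X14.0 Y9.9
G1 X16.2 Y13.0
; layer 7
G0 Z9.6
G0 X14.6 Y13.0
G1 X13.5 Y14.6
G1 X11.7 Y13.9
G1 X11.7 Y12.1
G1 X13.5 Y11.4
G1 X14.6 Y13.0
M2 ; end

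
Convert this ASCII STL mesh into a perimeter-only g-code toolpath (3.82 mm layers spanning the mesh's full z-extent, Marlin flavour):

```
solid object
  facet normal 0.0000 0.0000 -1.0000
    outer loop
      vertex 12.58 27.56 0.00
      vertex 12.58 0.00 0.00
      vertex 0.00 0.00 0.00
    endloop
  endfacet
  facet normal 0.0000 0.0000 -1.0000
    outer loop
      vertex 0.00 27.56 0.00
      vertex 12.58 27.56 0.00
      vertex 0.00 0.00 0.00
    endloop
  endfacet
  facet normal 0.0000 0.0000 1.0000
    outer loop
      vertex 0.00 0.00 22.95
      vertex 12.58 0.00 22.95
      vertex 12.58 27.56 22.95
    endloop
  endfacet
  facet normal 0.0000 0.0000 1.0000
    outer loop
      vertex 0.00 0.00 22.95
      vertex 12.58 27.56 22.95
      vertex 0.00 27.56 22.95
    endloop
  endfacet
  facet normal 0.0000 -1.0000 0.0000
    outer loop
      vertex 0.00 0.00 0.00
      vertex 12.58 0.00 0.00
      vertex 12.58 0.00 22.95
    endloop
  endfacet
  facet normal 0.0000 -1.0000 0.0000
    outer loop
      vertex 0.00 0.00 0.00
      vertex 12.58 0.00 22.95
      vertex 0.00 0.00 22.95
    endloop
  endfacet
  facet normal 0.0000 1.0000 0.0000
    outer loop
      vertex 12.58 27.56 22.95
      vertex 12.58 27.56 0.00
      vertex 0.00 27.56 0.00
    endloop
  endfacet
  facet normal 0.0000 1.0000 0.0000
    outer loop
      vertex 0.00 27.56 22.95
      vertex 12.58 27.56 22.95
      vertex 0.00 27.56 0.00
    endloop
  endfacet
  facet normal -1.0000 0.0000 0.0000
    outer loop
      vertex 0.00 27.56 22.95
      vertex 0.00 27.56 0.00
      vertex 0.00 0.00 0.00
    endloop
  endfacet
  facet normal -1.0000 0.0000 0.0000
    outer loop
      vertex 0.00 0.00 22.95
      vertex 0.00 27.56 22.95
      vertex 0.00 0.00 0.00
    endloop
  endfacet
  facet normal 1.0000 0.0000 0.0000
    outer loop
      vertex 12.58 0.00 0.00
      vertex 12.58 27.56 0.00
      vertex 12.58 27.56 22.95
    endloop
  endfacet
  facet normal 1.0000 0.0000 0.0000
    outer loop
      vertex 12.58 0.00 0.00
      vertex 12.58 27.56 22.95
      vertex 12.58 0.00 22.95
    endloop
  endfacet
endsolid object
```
; perimeter-only toolpath
G21 ; units = mm
G90 ; absolute positioning
G28 ; home
; layer 1
G0 Z3.82
G0 X0.00 Y0.00
G1 X12.58 Y0.00
G1 X12.58 Y27.56
G1 X0.00 Y27.56
G1 X0.00 Y0.00
; layer 2
G0 Z7.65
G0 X0.00 Y0.00
G1 X12.58 Y0.00
G1 X12.58 Y27.56
G1 X0.00 Y27.56
G1 X0.00 Y0.00
; layer 3
G0 Z11.47
G0 X0.00 Y0.00
G1 X12.58 Y0.00
G1 X12.58 Y27.56
G1 X0.00 Y27.56
G1 X0.00 Y0.00
; layer 4
G0 Z15.30
G0 X0.00 Y0.00
G1 X12.58 Y0.00
G1 X12.58 Y27.56
G1 X0.00 Y27.56
G1 X0.00 Y0.00
; layer 5
G0 Z19.12
G0 X0.00 Y0.00
G1 X12.58 Y0.00
G1 X12.58 Y27.56
G1 X0.00 Y27.56
G1 X0.00 Y0.00
; layer 6
G0 Z22.95
G0 X0.00 Y0.00
G1 X12.58 Y0.00
G1 X12.58 Y27.56
G1 X0.00 Y27.56
G1 X0.00 Y0.00
M2 ; end

The solid is a rectangular box, roughly 12.6 × 27.6 mm footprint and 22.9 mm tall. Slicing at Δz = 3.82 mm — 6 equal slices spanning the solid's height, so layer i sits at z = i·h/6 — gives 6 non-empty perimeters. Each is a 4-segment closed polygon; G0 lifts to the layer z and rapids to the start vertex, then G1 traces the edges.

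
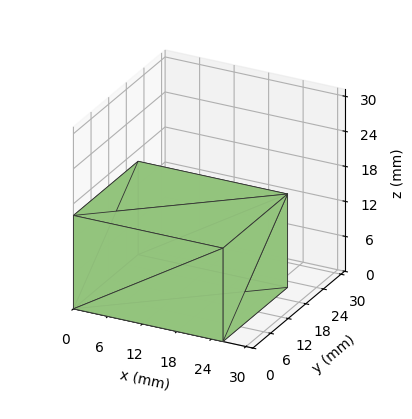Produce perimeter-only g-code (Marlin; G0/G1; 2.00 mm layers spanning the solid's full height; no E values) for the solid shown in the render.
Reading the render: the shape is a rectangular box, roughly 26 × 22 mm footprint and 16 mm tall (dimensions read to the nearest mm from the axis ticks). For the g-code, the solid's height is divided into equal slices at the stated Δz and each level perimeter traced with G1 moves after a G0 lift.

; perimeter-only toolpath
G21 ; units = mm
G90 ; absolute positioning
G28 ; home
; layer 1
G0 Z2.00
G0 X0.00 Y0.00
G1 X26.00 Y0.00
G1 X26.00 Y22.00
G1 X0.00 Y22.00
G1 X0.00 Y0.00
; layer 2
G0 Z4.00
G0 X0.00 Y0.00
G1 X26.00 Y0.00
G1 X26.00 Y22.00
G1 X0.00 Y22.00
G1 X0.00 Y0.00
; layer 3
G0 Z6.00
G0 X0.00 Y0.00
G1 X26.00 Y0.00
G1 X26.00 Y22.00
G1 X0.00 Y22.00
G1 X0.00 Y0.00
; layer 4
G0 Z8.00
G0 X0.00 Y0.00
G1 X26.00 Y0.00
G1 X26.00 Y22.00
G1 X0.00 Y22.00
G1 X0.00 Y0.00
; layer 5
G0 Z10.00
G0 X0.00 Y0.00
G1 X26.00 Y0.00
G1 X26.00 Y22.00
G1 X0.00 Y22.00
G1 X0.00 Y0.00
; layer 6
G0 Z12.00
G0 X0.00 Y0.00
G1 X26.00 Y0.00
G1 X26.00 Y22.00
G1 X0.00 Y22.00
G1 X0.00 Y0.00
; layer 7
G0 Z14.00
G0 X0.00 Y0.00
G1 X26.00 Y0.00
G1 X26.00 Y22.00
G1 X0.00 Y22.00
G1 X0.00 Y0.00
; layer 8
G0 Z16.00
G0 X0.00 Y0.00
G1 X26.00 Y0.00
G1 X26.00 Y22.00
G1 X0.00 Y22.00
G1 X0.00 Y0.00
M2 ; end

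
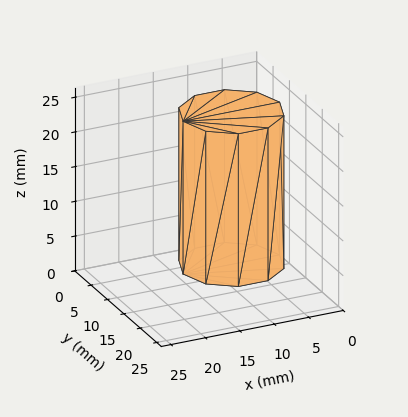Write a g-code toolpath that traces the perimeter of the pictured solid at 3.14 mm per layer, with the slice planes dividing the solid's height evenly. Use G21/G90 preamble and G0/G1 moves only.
Reading the render: the shape is a regular 10-sided prism (a cylinder approximated with 10 flat sides), circumscribed radius ≈ 7 mm, height ≈ 22 mm (dimensions read to the nearest mm from the axis ticks). For the g-code, the solid's height is divided into equal slices at the stated Δz and each level perimeter traced with G1 moves after a G0 lift.

; perimeter-only toolpath
G21 ; units = mm
G90 ; absolute positioning
G28 ; home
; layer 1
G0 Z3.14
G0 X14.00 Y7.00
G1 X12.66 Y11.11
G1 X9.16 Y13.66
G1 X4.84 Y13.66
G1 X1.34 Y11.11
G1 X0.00 Y7.00
G1 X1.34 Y2.89
G1 X4.84 Y0.34
G1 X9.16 Y0.34
G1 X12.66 Y2.89
G1 X14.00 Y7.00
; layer 2
G0 Z6.29
G0 X14.00 Y7.00
G1 X12.66 Y11.11
G1 X9.16 Y13.66
G1 X4.84 Y13.66
G1 X1.34 Y11.11
G1 X0.00 Y7.00
G1 X1.34 Y2.89
G1 X4.84 Y0.34
G1 X9.16 Y0.34
G1 X12.66 Y2.89
G1 X14.00 Y7.00
; layer 3
G0 Z9.43
G0 X14.00 Y7.00
G1 X12.66 Y11.11
G1 X9.16 Y13.66
G1 X4.84 Y13.66
G1 X1.34 Y11.11
G1 X0.00 Y7.00
G1 X1.34 Y2.89
G1 X4.84 Y0.34
G1 X9.16 Y0.34
G1 X12.66 Y2.89
G1 X14.00 Y7.00
; layer 4
G0 Z12.57
G0 X14.00 Y7.00
G1 X12.66 Y11.11
G1 X9.16 Y13.66
G1 X4.84 Y13.66
G1 X1.34 Y11.11
G1 X0.00 Y7.00
G1 X1.34 Y2.89
G1 X4.84 Y0.34
G1 X9.16 Y0.34
G1 X12.66 Y2.89
G1 X14.00 Y7.00
; layer 5
G0 Z15.71
G0 X14.00 Y7.00
G1 X12.66 Y11.11
G1 X9.16 Y13.66
G1 X4.84 Y13.66
G1 X1.34 Y11.11
G1 X0.00 Y7.00
G1 X1.34 Y2.89
G1 X4.84 Y0.34
G1 X9.16 Y0.34
G1 X12.66 Y2.89
G1 X14.00 Y7.00
; layer 6
G0 Z18.86
G0 X14.00 Y7.00
G1 X12.66 Y11.11
G1 X9.16 Y13.66
G1 X4.84 Y13.66
G1 X1.34 Y11.11
G1 X0.00 Y7.00
G1 X1.34 Y2.89
G1 X4.84 Y0.34
G1 X9.16 Y0.34
G1 X12.66 Y2.89
G1 X14.00 Y7.00
; layer 7
G0 Z22.00
G0 X14.00 Y7.00
G1 X12.66 Y11.11
G1 X9.16 Y13.66
G1 X4.84 Y13.66
G1 X1.34 Y11.11
G1 X0.00 Y7.00
G1 X1.34 Y2.89
G1 X4.84 Y0.34
G1 X9.16 Y0.34
G1 X12.66 Y2.89
G1 X14.00 Y7.00
M2 ; end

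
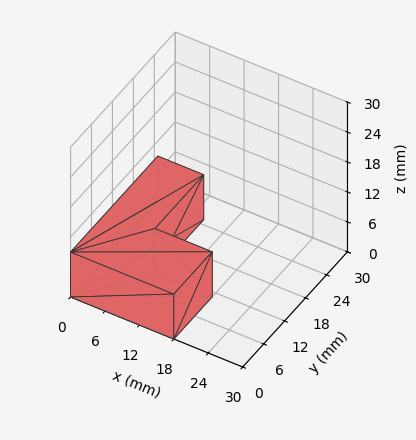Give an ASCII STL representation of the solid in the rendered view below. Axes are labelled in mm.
Reading the render: the shape is an L-shaped prism: outer 18 × 25 mm, arm thicknesses ≈ 11 mm (horizontal) and 8 mm (vertical), extruded 9 mm in z (dimensions read to the nearest mm from the axis ticks). For the STL, each face is triangulated and given an outward normal.

solid part
  facet normal 0.0000 0.0000 -1.0000
    outer loop
      vertex 18.000 11.000 0.000
      vertex 18.000 0.000 0.000
      vertex 0.000 0.000 0.000
    endloop
  endfacet
  facet normal 0.0000 0.0000 -1.0000
    outer loop
      vertex 8.000 11.000 0.000
      vertex 18.000 11.000 0.000
      vertex 0.000 0.000 0.000
    endloop
  endfacet
  facet normal 0.0000 0.0000 -1.0000
    outer loop
      vertex 8.000 25.000 0.000
      vertex 8.000 11.000 0.000
      vertex 0.000 0.000 0.000
    endloop
  endfacet
  facet normal 0.0000 0.0000 -1.0000
    outer loop
      vertex 0.000 25.000 0.000
      vertex 8.000 25.000 0.000
      vertex 0.000 0.000 0.000
    endloop
  endfacet
  facet normal 0.0000 0.0000 1.0000
    outer loop
      vertex 0.000 0.000 9.000
      vertex 18.000 0.000 9.000
      vertex 18.000 11.000 9.000
    endloop
  endfacet
  facet normal 0.0000 0.0000 1.0000
    outer loop
      vertex 0.000 0.000 9.000
      vertex 18.000 11.000 9.000
      vertex 8.000 11.000 9.000
    endloop
  endfacet
  facet normal 0.0000 0.0000 1.0000
    outer loop
      vertex 0.000 0.000 9.000
      vertex 8.000 11.000 9.000
      vertex 8.000 25.000 9.000
    endloop
  endfacet
  facet normal 0.0000 0.0000 1.0000
    outer loop
      vertex 0.000 0.000 9.000
      vertex 8.000 25.000 9.000
      vertex 0.000 25.000 9.000
    endloop
  endfacet
  facet normal 0.0000 -1.0000 0.0000
    outer loop
      vertex 0.000 0.000 0.000
      vertex 18.000 0.000 0.000
      vertex 18.000 0.000 9.000
    endloop
  endfacet
  facet normal 0.0000 -1.0000 0.0000
    outer loop
      vertex 0.000 0.000 0.000
      vertex 18.000 0.000 9.000
      vertex 0.000 0.000 9.000
    endloop
  endfacet
  facet normal 1.0000 0.0000 0.0000
    outer loop
      vertex 18.000 0.000 0.000
      vertex 18.000 11.000 0.000
      vertex 18.000 11.000 9.000
    endloop
  endfacet
  facet normal 1.0000 0.0000 0.0000
    outer loop
      vertex 18.000 0.000 0.000
      vertex 18.000 11.000 9.000
      vertex 18.000 0.000 9.000
    endloop
  endfacet
  facet normal 0.0000 1.0000 0.0000
    outer loop
      vertex 18.000 11.000 0.000
      vertex 8.000 11.000 0.000
      vertex 8.000 11.000 9.000
    endloop
  endfacet
  facet normal 0.0000 1.0000 0.0000
    outer loop
      vertex 18.000 11.000 0.000
      vertex 8.000 11.000 9.000
      vertex 18.000 11.000 9.000
    endloop
  endfacet
  facet normal 1.0000 0.0000 0.0000
    outer loop
      vertex 8.000 11.000 0.000
      vertex 8.000 25.000 0.000
      vertex 8.000 25.000 9.000
    endloop
  endfacet
  facet normal 1.0000 0.0000 0.0000
    outer loop
      vertex 8.000 11.000 0.000
      vertex 8.000 25.000 9.000
      vertex 8.000 11.000 9.000
    endloop
  endfacet
  facet normal 0.0000 1.0000 0.0000
    outer loop
      vertex 8.000 25.000 0.000
      vertex 0.000 25.000 0.000
      vertex 0.000 25.000 9.000
    endloop
  endfacet
  facet normal 0.0000 1.0000 0.0000
    outer loop
      vertex 8.000 25.000 0.000
      vertex 0.000 25.000 9.000
      vertex 8.000 25.000 9.000
    endloop
  endfacet
  facet normal -1.0000 0.0000 0.0000
    outer loop
      vertex 0.000 25.000 0.000
      vertex 0.000 0.000 0.000
      vertex 0.000 0.000 9.000
    endloop
  endfacet
  facet normal -1.0000 0.0000 0.0000
    outer loop
      vertex 0.000 25.000 0.000
      vertex 0.000 0.000 9.000
      vertex 0.000 25.000 9.000
    endloop
  endfacet
endsolid part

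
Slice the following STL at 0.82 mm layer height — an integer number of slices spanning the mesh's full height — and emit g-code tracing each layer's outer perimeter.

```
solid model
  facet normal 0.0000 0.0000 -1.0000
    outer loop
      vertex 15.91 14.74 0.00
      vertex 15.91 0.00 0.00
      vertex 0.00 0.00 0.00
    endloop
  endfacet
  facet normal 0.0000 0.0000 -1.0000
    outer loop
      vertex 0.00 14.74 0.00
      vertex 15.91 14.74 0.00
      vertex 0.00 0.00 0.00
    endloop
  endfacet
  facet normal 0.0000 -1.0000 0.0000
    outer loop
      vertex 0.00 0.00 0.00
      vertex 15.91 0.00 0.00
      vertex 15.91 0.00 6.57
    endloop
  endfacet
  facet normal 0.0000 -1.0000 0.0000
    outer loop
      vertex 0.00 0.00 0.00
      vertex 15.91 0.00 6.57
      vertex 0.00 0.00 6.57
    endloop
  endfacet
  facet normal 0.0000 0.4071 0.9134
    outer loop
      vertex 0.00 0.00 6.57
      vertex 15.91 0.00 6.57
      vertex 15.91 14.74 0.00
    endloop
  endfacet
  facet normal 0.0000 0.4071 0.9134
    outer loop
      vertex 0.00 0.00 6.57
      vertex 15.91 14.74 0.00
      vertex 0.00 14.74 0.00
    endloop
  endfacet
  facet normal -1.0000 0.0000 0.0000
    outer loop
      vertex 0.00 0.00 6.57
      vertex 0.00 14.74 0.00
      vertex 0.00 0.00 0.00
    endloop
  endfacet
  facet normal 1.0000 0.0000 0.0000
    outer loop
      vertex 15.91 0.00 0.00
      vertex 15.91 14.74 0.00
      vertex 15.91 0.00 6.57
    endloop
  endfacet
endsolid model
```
; perimeter-only toolpath
G21 ; units = mm
G90 ; absolute positioning
G28 ; home
; layer 1
G0 Z0.82
G0 X0.00 Y0.00
G1 X15.91 Y0.00
G1 X15.91 Y12.90
G1 X0.00 Y12.90
G1 X0.00 Y0.00
; layer 2
G0 Z1.64
G0 X0.00 Y0.00
G1 X15.91 Y0.00
G1 X15.91 Y11.05
G1 X0.00 Y11.05
G1 X0.00 Y0.00
; layer 3
G0 Z2.46
G0 X0.00 Y0.00
G1 X15.91 Y0.00
G1 X15.91 Y9.21
G1 X0.00 Y9.21
G1 X0.00 Y0.00
; layer 4
G0 Z3.29
G0 X0.00 Y0.00
G1 X15.91 Y0.00
G1 X15.91 Y7.37
G1 X0.00 Y7.37
G1 X0.00 Y0.00
; layer 5
G0 Z4.11
G0 X0.00 Y0.00
G1 X15.91 Y0.00
G1 X15.91 Y5.53
G1 X0.00 Y5.53
G1 X0.00 Y0.00
; layer 6
G0 Z4.93
G0 X0.00 Y0.00
G1 X15.91 Y0.00
G1 X15.91 Y3.69
G1 X0.00 Y3.69
G1 X0.00 Y0.00
; layer 7
G0 Z5.75
G0 X0.00 Y0.00
G1 X15.91 Y0.00
G1 X15.91 Y1.84
G1 X0.00 Y1.84
G1 X0.00 Y0.00
M2 ; end

The solid is a wedge (ramp): 15.9 × 14.7 mm base, rising to 6.57 mm along the y=0 edge and sloping linearly to z=0 at y=14.7. Slicing at Δz = 0.82 mm — 8 equal slices spanning the solid's height, so layer i sits at z = i·h/8 — gives 7 non-empty perimeters. Each is a 4-segment closed polygon; G0 lifts to the layer z and rapids to the start vertex, then G1 traces the edges. The cross-section shrinks linearly with z (the slice at the apex is degenerate and omitted).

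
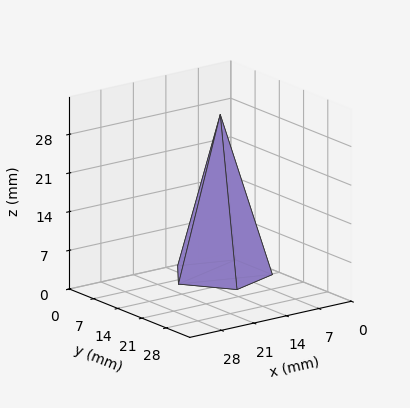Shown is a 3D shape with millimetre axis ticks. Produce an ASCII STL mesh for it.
Reading the render: the shape is a regular 5-sided pyramid, base circumscribed radius ≈ 9 mm, apex at z ≈ 29 mm (dimensions read to the nearest mm from the axis ticks). For the STL, each face is triangulated and given an outward normal.

solid part
  facet normal 0.0000 0.0000 -1.0000
    outer loop
      vertex 1.72 14.29 0.00
      vertex 11.78 17.56 0.00
      vertex 18.00 9.00 0.00
    endloop
  endfacet
  facet normal 0.0000 0.0000 -1.0000
    outer loop
      vertex 1.72 3.71 0.00
      vertex 1.72 14.29 0.00
      vertex 18.00 9.00 0.00
    endloop
  endfacet
  facet normal 0.0000 0.0000 -1.0000
    outer loop
      vertex 11.78 0.44 0.00
      vertex 1.72 3.71 0.00
      vertex 18.00 9.00 0.00
    endloop
  endfacet
  facet normal 0.7846 0.5701 0.2435
    outer loop
      vertex 18.00 9.00 0.00
      vertex 11.78 17.56 0.00
      vertex 9.00 9.00 29.00
    endloop
  endfacet
  facet normal -0.2998 0.9224 0.2435
    outer loop
      vertex 11.78 17.56 0.00
      vertex 1.72 14.29 0.00
      vertex 9.00 9.00 29.00
    endloop
  endfacet
  facet normal -0.9699 0.0000 0.2435
    outer loop
      vertex 1.72 14.29 0.00
      vertex 1.72 3.71 0.00
      vertex 9.00 9.00 29.00
    endloop
  endfacet
  facet normal -0.2998 -0.9224 0.2435
    outer loop
      vertex 1.72 3.71 0.00
      vertex 11.78 0.44 0.00
      vertex 9.00 9.00 29.00
    endloop
  endfacet
  facet normal 0.7846 -0.5701 0.2435
    outer loop
      vertex 11.78 0.44 0.00
      vertex 18.00 9.00 0.00
      vertex 9.00 9.00 29.00
    endloop
  endfacet
endsolid part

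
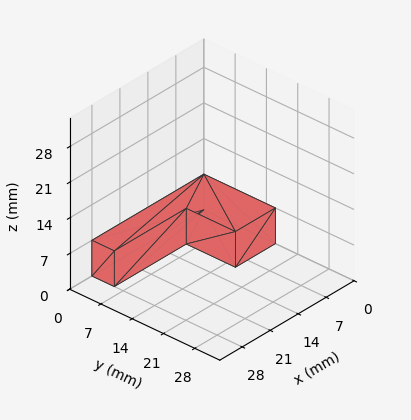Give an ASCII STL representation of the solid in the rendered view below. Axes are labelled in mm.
Reading the render: the shape is an L-shaped prism: outer 28 × 16 mm, arm thicknesses ≈ 5 mm (horizontal) and 10 mm (vertical), extruded 7 mm in z (dimensions read to the nearest mm from the axis ticks). For the STL, each face is triangulated and given an outward normal.

solid part
  facet normal 0.0000 0.0000 -1.0000
    outer loop
      vertex 28.00 5.00 0.00
      vertex 28.00 0.00 0.00
      vertex 0.00 0.00 0.00
    endloop
  endfacet
  facet normal 0.0000 0.0000 -1.0000
    outer loop
      vertex 10.00 5.00 0.00
      vertex 28.00 5.00 0.00
      vertex 0.00 0.00 0.00
    endloop
  endfacet
  facet normal 0.0000 0.0000 -1.0000
    outer loop
      vertex 10.00 16.00 0.00
      vertex 10.00 5.00 0.00
      vertex 0.00 0.00 0.00
    endloop
  endfacet
  facet normal 0.0000 0.0000 -1.0000
    outer loop
      vertex 0.00 16.00 0.00
      vertex 10.00 16.00 0.00
      vertex 0.00 0.00 0.00
    endloop
  endfacet
  facet normal 0.0000 0.0000 1.0000
    outer loop
      vertex 0.00 0.00 7.00
      vertex 28.00 0.00 7.00
      vertex 28.00 5.00 7.00
    endloop
  endfacet
  facet normal 0.0000 0.0000 1.0000
    outer loop
      vertex 0.00 0.00 7.00
      vertex 28.00 5.00 7.00
      vertex 10.00 5.00 7.00
    endloop
  endfacet
  facet normal 0.0000 0.0000 1.0000
    outer loop
      vertex 0.00 0.00 7.00
      vertex 10.00 5.00 7.00
      vertex 10.00 16.00 7.00
    endloop
  endfacet
  facet normal 0.0000 0.0000 1.0000
    outer loop
      vertex 0.00 0.00 7.00
      vertex 10.00 16.00 7.00
      vertex 0.00 16.00 7.00
    endloop
  endfacet
  facet normal 0.0000 -1.0000 0.0000
    outer loop
      vertex 0.00 0.00 0.00
      vertex 28.00 0.00 0.00
      vertex 28.00 0.00 7.00
    endloop
  endfacet
  facet normal 0.0000 -1.0000 0.0000
    outer loop
      vertex 0.00 0.00 0.00
      vertex 28.00 0.00 7.00
      vertex 0.00 0.00 7.00
    endloop
  endfacet
  facet normal 1.0000 0.0000 0.0000
    outer loop
      vertex 28.00 0.00 0.00
      vertex 28.00 5.00 0.00
      vertex 28.00 5.00 7.00
    endloop
  endfacet
  facet normal 1.0000 0.0000 0.0000
    outer loop
      vertex 28.00 0.00 0.00
      vertex 28.00 5.00 7.00
      vertex 28.00 0.00 7.00
    endloop
  endfacet
  facet normal 0.0000 1.0000 0.0000
    outer loop
      vertex 28.00 5.00 0.00
      vertex 10.00 5.00 0.00
      vertex 10.00 5.00 7.00
    endloop
  endfacet
  facet normal 0.0000 1.0000 0.0000
    outer loop
      vertex 28.00 5.00 0.00
      vertex 10.00 5.00 7.00
      vertex 28.00 5.00 7.00
    endloop
  endfacet
  facet normal 1.0000 0.0000 0.0000
    outer loop
      vertex 10.00 5.00 0.00
      vertex 10.00 16.00 0.00
      vertex 10.00 16.00 7.00
    endloop
  endfacet
  facet normal 1.0000 0.0000 0.0000
    outer loop
      vertex 10.00 5.00 0.00
      vertex 10.00 16.00 7.00
      vertex 10.00 5.00 7.00
    endloop
  endfacet
  facet normal 0.0000 1.0000 0.0000
    outer loop
      vertex 10.00 16.00 0.00
      vertex 0.00 16.00 0.00
      vertex 0.00 16.00 7.00
    endloop
  endfacet
  facet normal 0.0000 1.0000 0.0000
    outer loop
      vertex 10.00 16.00 0.00
      vertex 0.00 16.00 7.00
      vertex 10.00 16.00 7.00
    endloop
  endfacet
  facet normal -1.0000 0.0000 0.0000
    outer loop
      vertex 0.00 16.00 0.00
      vertex 0.00 0.00 0.00
      vertex 0.00 0.00 7.00
    endloop
  endfacet
  facet normal -1.0000 0.0000 0.0000
    outer loop
      vertex 0.00 16.00 0.00
      vertex 0.00 0.00 7.00
      vertex 0.00 16.00 7.00
    endloop
  endfacet
endsolid part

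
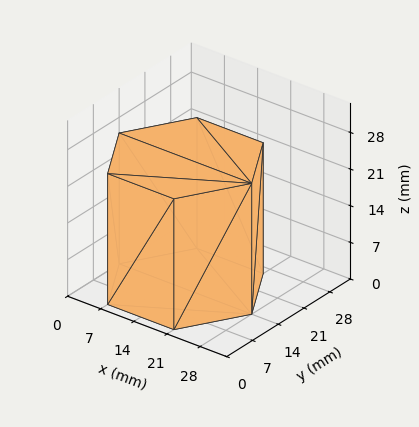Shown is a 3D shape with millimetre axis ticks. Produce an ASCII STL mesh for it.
Reading the render: the shape is a regular 6-sided prism (a cylinder approximated with 6 flat sides), circumscribed radius ≈ 14 mm, height ≈ 25 mm (dimensions read to the nearest mm from the axis ticks). For the STL, each face is triangulated and given an outward normal.

solid part
  facet normal 0.0000 0.0000 -1.0000
    outer loop
      vertex 7.00 26.12 0.00
      vertex 21.00 26.12 0.00
      vertex 28.00 14.00 0.00
    endloop
  endfacet
  facet normal 0.0000 0.0000 -1.0000
    outer loop
      vertex 0.00 14.00 0.00
      vertex 7.00 26.12 0.00
      vertex 28.00 14.00 0.00
    endloop
  endfacet
  facet normal 0.0000 0.0000 -1.0000
    outer loop
      vertex 7.00 1.88 0.00
      vertex 0.00 14.00 0.00
      vertex 28.00 14.00 0.00
    endloop
  endfacet
  facet normal 0.0000 0.0000 -1.0000
    outer loop
      vertex 21.00 1.88 0.00
      vertex 7.00 1.88 0.00
      vertex 28.00 14.00 0.00
    endloop
  endfacet
  facet normal 0.0000 0.0000 1.0000
    outer loop
      vertex 28.00 14.00 25.00
      vertex 21.00 26.12 25.00
      vertex 7.00 26.12 25.00
    endloop
  endfacet
  facet normal 0.0000 0.0000 1.0000
    outer loop
      vertex 28.00 14.00 25.00
      vertex 7.00 26.12 25.00
      vertex 0.00 14.00 25.00
    endloop
  endfacet
  facet normal 0.0000 0.0000 1.0000
    outer loop
      vertex 28.00 14.00 25.00
      vertex 0.00 14.00 25.00
      vertex 7.00 1.88 25.00
    endloop
  endfacet
  facet normal 0.0000 0.0000 1.0000
    outer loop
      vertex 28.00 14.00 25.00
      vertex 7.00 1.88 25.00
      vertex 21.00 1.88 25.00
    endloop
  endfacet
  facet normal 0.8659 0.5001 0.0000
    outer loop
      vertex 28.00 14.00 0.00
      vertex 21.00 26.12 0.00
      vertex 21.00 26.12 25.00
    endloop
  endfacet
  facet normal 0.8659 0.5001 0.0000
    outer loop
      vertex 28.00 14.00 0.00
      vertex 21.00 26.12 25.00
      vertex 28.00 14.00 25.00
    endloop
  endfacet
  facet normal 0.0000 1.0000 0.0000
    outer loop
      vertex 21.00 26.12 0.00
      vertex 7.00 26.12 0.00
      vertex 7.00 26.12 25.00
    endloop
  endfacet
  facet normal 0.0000 1.0000 0.0000
    outer loop
      vertex 21.00 26.12 0.00
      vertex 7.00 26.12 25.00
      vertex 21.00 26.12 25.00
    endloop
  endfacet
  facet normal -0.8659 0.5001 0.0000
    outer loop
      vertex 7.00 26.12 0.00
      vertex 0.00 14.00 0.00
      vertex 0.00 14.00 25.00
    endloop
  endfacet
  facet normal -0.8659 0.5001 0.0000
    outer loop
      vertex 7.00 26.12 0.00
      vertex 0.00 14.00 25.00
      vertex 7.00 26.12 25.00
    endloop
  endfacet
  facet normal -0.8659 -0.5001 0.0000
    outer loop
      vertex 0.00 14.00 0.00
      vertex 7.00 1.88 0.00
      vertex 7.00 1.88 25.00
    endloop
  endfacet
  facet normal -0.8659 -0.5001 0.0000
    outer loop
      vertex 0.00 14.00 0.00
      vertex 7.00 1.88 25.00
      vertex 0.00 14.00 25.00
    endloop
  endfacet
  facet normal 0.0000 -1.0000 0.0000
    outer loop
      vertex 7.00 1.88 0.00
      vertex 21.00 1.88 0.00
      vertex 21.00 1.88 25.00
    endloop
  endfacet
  facet normal 0.0000 -1.0000 0.0000
    outer loop
      vertex 7.00 1.88 0.00
      vertex 21.00 1.88 25.00
      vertex 7.00 1.88 25.00
    endloop
  endfacet
  facet normal 0.8659 -0.5001 0.0000
    outer loop
      vertex 21.00 1.88 0.00
      vertex 28.00 14.00 0.00
      vertex 28.00 14.00 25.00
    endloop
  endfacet
  facet normal 0.8659 -0.5001 0.0000
    outer loop
      vertex 21.00 1.88 0.00
      vertex 28.00 14.00 25.00
      vertex 21.00 1.88 25.00
    endloop
  endfacet
endsolid part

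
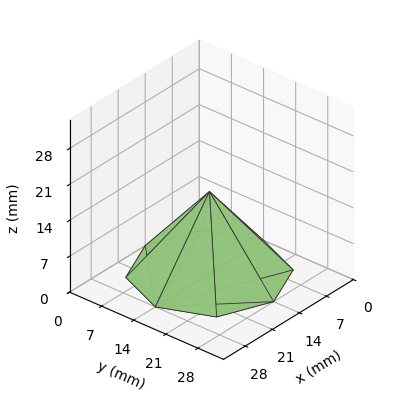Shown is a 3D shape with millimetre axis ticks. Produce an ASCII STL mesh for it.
Reading the render: the shape is a regular 8-sided pyramid, base circumscribed radius ≈ 14 mm, apex at z ≈ 16 mm (dimensions read to the nearest mm from the axis ticks). For the STL, each face is triangulated and given an outward normal.

solid part
  facet normal 0.0000 0.0000 -1.0000
    outer loop
      vertex 14.0 28.0 0.0
      vertex 23.9 23.9 0.0
      vertex 28.0 14.0 0.0
    endloop
  endfacet
  facet normal 0.0000 0.0000 -1.0000
    outer loop
      vertex 4.1 23.9 0.0
      vertex 14.0 28.0 0.0
      vertex 28.0 14.0 0.0
    endloop
  endfacet
  facet normal 0.0000 0.0000 -1.0000
    outer loop
      vertex 0.0 14.0 0.0
      vertex 4.1 23.9 0.0
      vertex 28.0 14.0 0.0
    endloop
  endfacet
  facet normal 0.0000 0.0000 -1.0000
    outer loop
      vertex 4.1 4.1 0.0
      vertex 0.0 14.0 0.0
      vertex 28.0 14.0 0.0
    endloop
  endfacet
  facet normal 0.0000 0.0000 -1.0000
    outer loop
      vertex 14.0 0.0 0.0
      vertex 4.1 4.1 0.0
      vertex 28.0 14.0 0.0
    endloop
  endfacet
  facet normal 0.0000 0.0000 -1.0000
    outer loop
      vertex 23.9 4.1 0.0
      vertex 14.0 0.0 0.0
      vertex 28.0 14.0 0.0
    endloop
  endfacet
  facet normal 0.7185 0.2976 0.6287
    outer loop
      vertex 28.0 14.0 0.0
      vertex 23.9 23.9 0.0
      vertex 14.0 14.0 16.0
    endloop
  endfacet
  facet normal 0.2976 0.7185 0.6287
    outer loop
      vertex 23.9 23.9 0.0
      vertex 14.0 28.0 0.0
      vertex 14.0 14.0 16.0
    endloop
  endfacet
  facet normal -0.2976 0.7185 0.6287
    outer loop
      vertex 14.0 28.0 0.0
      vertex 4.1 23.9 0.0
      vertex 14.0 14.0 16.0
    endloop
  endfacet
  facet normal -0.7185 0.2976 0.6287
    outer loop
      vertex 4.1 23.9 0.0
      vertex 0.0 14.0 0.0
      vertex 14.0 14.0 16.0
    endloop
  endfacet
  facet normal -0.7185 -0.2976 0.6287
    outer loop
      vertex 0.0 14.0 0.0
      vertex 4.1 4.1 0.0
      vertex 14.0 14.0 16.0
    endloop
  endfacet
  facet normal -0.2976 -0.7185 0.6287
    outer loop
      vertex 4.1 4.1 0.0
      vertex 14.0 0.0 0.0
      vertex 14.0 14.0 16.0
    endloop
  endfacet
  facet normal 0.2976 -0.7185 0.6287
    outer loop
      vertex 14.0 0.0 0.0
      vertex 23.9 4.1 0.0
      vertex 14.0 14.0 16.0
    endloop
  endfacet
  facet normal 0.7185 -0.2976 0.6287
    outer loop
      vertex 23.9 4.1 0.0
      vertex 28.0 14.0 0.0
      vertex 14.0 14.0 16.0
    endloop
  endfacet
endsolid part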